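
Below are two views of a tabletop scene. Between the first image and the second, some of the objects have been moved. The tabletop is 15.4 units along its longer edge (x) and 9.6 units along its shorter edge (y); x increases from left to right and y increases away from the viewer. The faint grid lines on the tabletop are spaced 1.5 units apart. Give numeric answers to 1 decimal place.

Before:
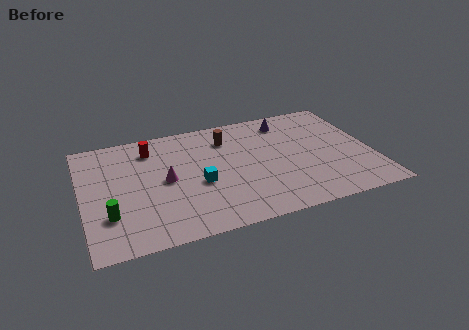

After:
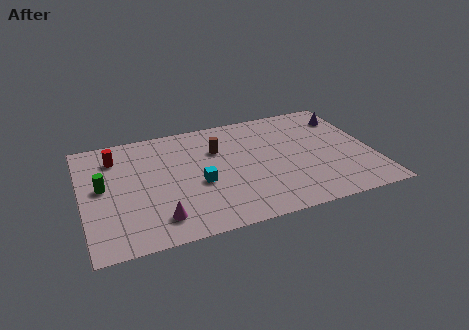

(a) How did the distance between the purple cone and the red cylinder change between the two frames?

+5.1

The distance was about 7.4 in the first image and 12.5 in the second, so they moved 5.1 units further apart.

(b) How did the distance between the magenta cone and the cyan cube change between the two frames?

+1.3

The distance was about 1.9 in the first image and 3.2 in the second, so they moved 1.3 units further apart.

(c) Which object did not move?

the cyan cube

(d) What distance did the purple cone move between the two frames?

3.2

From (11.2, 8.0) to (14.4, 7.5), the purple cone covered √(3.2² + 0.5²) ≈ 3.2 units.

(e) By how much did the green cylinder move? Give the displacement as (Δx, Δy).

(-0.2, 2.4)

The green cylinder started near (1.3, 2.8) and ended near (1.1, 5.2).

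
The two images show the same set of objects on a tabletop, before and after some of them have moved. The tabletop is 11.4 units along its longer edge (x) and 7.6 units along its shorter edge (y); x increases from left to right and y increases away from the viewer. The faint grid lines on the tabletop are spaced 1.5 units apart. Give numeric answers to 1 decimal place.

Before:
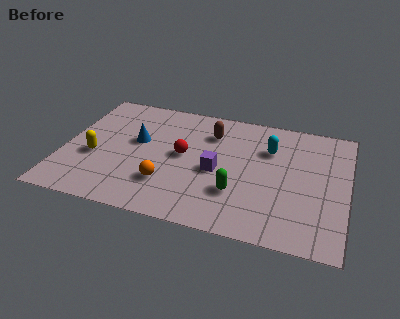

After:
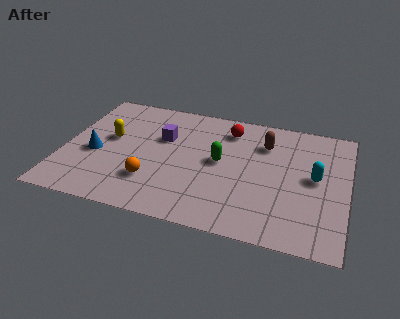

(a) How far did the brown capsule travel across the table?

2.2

From (5.8, 5.7) to (8.0, 5.6), the brown capsule covered √(2.2² + 0.1²) ≈ 2.2 units.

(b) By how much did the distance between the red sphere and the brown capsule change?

-0.4

Before: roughly 2.0 units apart; after: 1.6. That's 0.4 units closer together.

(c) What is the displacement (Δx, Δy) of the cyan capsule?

(1.9, -1.3)

The cyan capsule started near (8.2, 5.3) and ended near (10.1, 4.0).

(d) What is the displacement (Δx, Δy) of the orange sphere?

(-0.6, 0.0)

The orange sphere started near (4.3, 2.1) and ended near (3.7, 2.1).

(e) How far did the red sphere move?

2.7

From (4.8, 4.0) to (6.5, 6.1), the red sphere covered √(1.7² + 2.1²) ≈ 2.7 units.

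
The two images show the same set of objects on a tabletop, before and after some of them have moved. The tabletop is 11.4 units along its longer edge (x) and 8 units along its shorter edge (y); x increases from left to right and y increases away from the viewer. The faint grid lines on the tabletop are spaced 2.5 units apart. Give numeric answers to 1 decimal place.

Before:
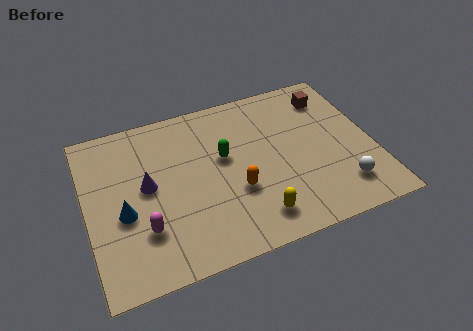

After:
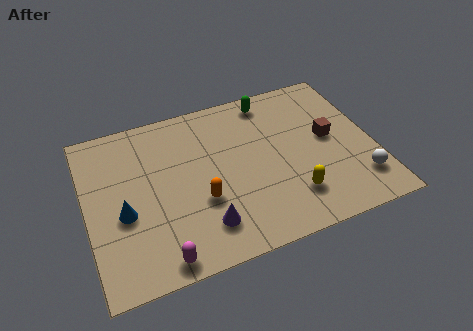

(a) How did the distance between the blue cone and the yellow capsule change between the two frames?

+1.3

The distance was about 5.3 in the first image and 6.6 in the second, so they moved 1.3 units further apart.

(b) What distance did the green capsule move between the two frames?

3.1

From (5.5, 4.7) to (7.6, 7.0), the green capsule covered √(2.1² + 2.3²) ≈ 3.1 units.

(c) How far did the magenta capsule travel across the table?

1.6

From (2.1, 2.3) to (2.6, 0.8), the magenta capsule covered √(0.5² + 1.5²) ≈ 1.6 units.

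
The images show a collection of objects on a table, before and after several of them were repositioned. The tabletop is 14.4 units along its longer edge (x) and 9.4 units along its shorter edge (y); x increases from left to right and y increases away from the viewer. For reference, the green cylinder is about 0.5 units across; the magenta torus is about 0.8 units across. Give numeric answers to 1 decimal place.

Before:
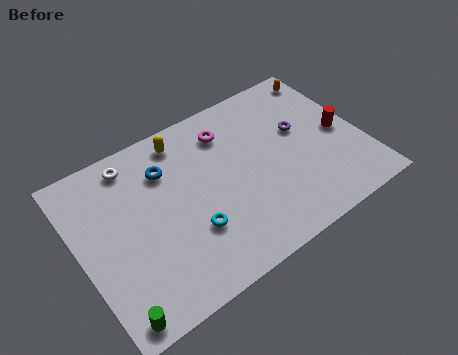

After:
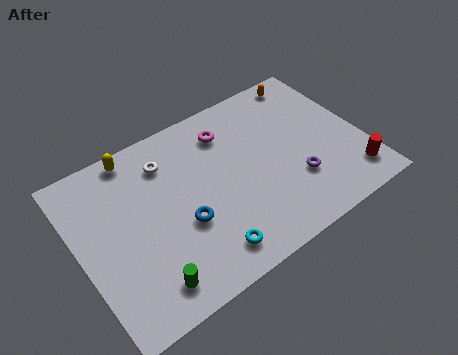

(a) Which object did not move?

the magenta torus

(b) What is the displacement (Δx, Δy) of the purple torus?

(-0.8, -2.7)

The purple torus started near (11.5, 5.6) and ended near (10.7, 2.9).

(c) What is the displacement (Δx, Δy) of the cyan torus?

(0.5, -1.5)

The cyan torus started near (5.3, 3.0) and ended near (5.8, 1.5).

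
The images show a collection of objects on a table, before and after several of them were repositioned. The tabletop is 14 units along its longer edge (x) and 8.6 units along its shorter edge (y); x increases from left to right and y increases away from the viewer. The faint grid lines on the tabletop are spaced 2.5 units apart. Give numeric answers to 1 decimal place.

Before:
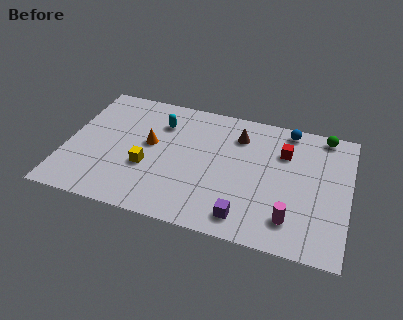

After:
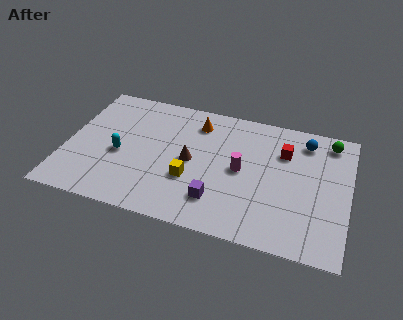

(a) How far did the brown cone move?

3.3

From (8.4, 6.6) to (6.2, 4.2), the brown cone covered √(2.2² + 2.4²) ≈ 3.3 units.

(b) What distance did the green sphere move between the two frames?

0.5

The green sphere moved from about (12.6, 7.8) to (12.9, 7.4), a distance of √(0.3² + 0.4²) ≈ 0.5.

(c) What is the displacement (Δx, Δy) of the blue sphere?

(0.9, -0.6)

From the two frames, the blue sphere sits at roughly (10.8, 7.7) before and (11.7, 7.1) after.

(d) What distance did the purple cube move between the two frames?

1.6

The purple cube was near (9.1, 1.3) before and (7.7, 2.0) after, so it travelled √(1.4² + 0.7²) ≈ 1.6 units.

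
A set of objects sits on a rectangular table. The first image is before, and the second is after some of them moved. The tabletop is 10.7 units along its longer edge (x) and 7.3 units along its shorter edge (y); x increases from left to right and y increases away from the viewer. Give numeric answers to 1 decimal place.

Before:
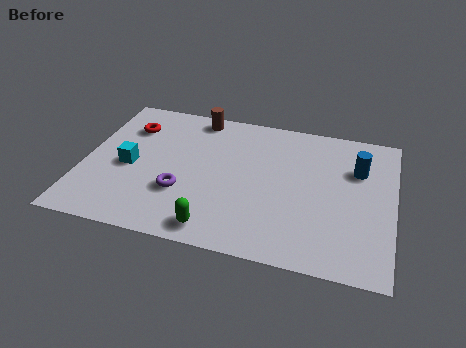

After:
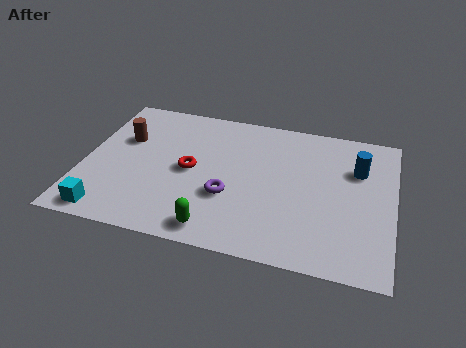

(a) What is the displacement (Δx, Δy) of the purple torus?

(1.6, 0.2)

The purple torus was at about (3.5, 2.4) and moved to about (5.1, 2.6).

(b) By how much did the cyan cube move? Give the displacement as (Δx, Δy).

(-0.5, -2.5)

The cyan cube started near (1.6, 3.3) and ended near (1.1, 0.8).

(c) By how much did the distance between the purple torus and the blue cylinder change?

-1.5

Before: roughly 6.4 units apart; after: 4.9. That's 1.5 units closer together.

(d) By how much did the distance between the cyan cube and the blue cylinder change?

+1.3

They were about 8.0 units apart before and 9.3 after — 1.3 units further apart.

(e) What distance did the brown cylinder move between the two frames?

3.0

The brown cylinder moved from about (3.7, 6.5) to (1.3, 4.7), a distance of √(2.4² + 1.8²) ≈ 3.0.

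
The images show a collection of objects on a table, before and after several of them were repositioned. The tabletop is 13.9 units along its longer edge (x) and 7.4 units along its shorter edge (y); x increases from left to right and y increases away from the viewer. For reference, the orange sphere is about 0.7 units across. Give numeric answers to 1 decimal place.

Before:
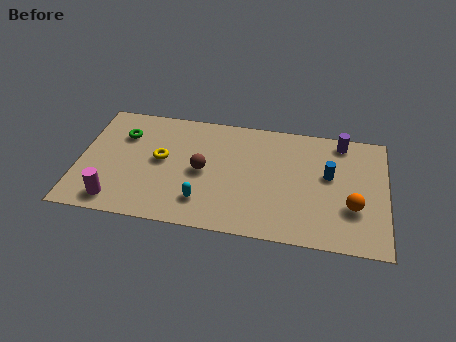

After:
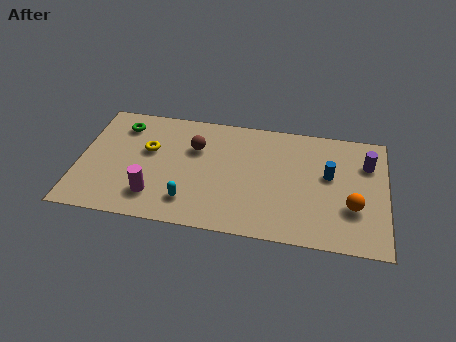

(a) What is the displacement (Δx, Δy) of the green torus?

(-0.1, 0.6)

The green torus started near (1.9, 5.3) and ended near (1.8, 5.9).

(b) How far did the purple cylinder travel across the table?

1.7

The purple cylinder moved from about (11.8, 6.5) to (13.0, 5.3), a distance of √(1.2² + 1.2²) ≈ 1.7.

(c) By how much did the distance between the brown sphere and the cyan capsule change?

+1.5

The distance was about 1.9 in the first image and 3.4 in the second, so they moved 1.5 units further apart.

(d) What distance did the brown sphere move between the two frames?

1.5

From (5.6, 3.6) to (5.2, 5.0), the brown sphere covered √(0.4² + 1.4²) ≈ 1.5 units.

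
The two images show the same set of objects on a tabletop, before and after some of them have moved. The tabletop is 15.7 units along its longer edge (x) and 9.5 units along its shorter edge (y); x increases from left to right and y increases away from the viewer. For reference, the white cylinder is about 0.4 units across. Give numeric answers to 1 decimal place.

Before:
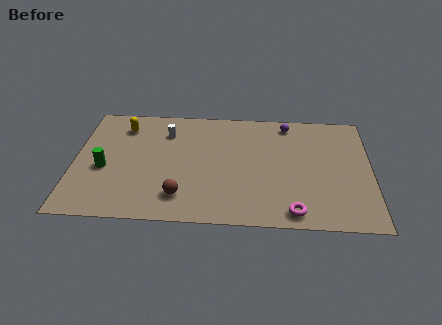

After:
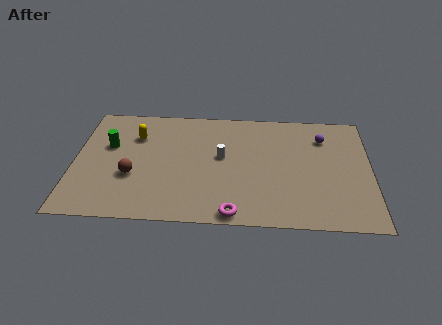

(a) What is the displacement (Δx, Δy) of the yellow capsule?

(0.7, -0.8)

The yellow capsule was at about (2.5, 7.6) and moved to about (3.2, 6.8).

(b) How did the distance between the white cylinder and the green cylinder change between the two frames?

+1.5

They were about 4.5 units apart before and 6.0 after — 1.5 units further apart.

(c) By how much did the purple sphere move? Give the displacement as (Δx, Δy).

(1.9, -1.1)

The purple sphere started near (11.3, 8.3) and ended near (13.2, 7.2).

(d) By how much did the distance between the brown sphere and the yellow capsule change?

-3.1

They were about 6.4 units apart before and 3.3 after — 3.1 units closer together.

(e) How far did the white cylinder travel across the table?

3.6

From (4.8, 7.2) to (7.8, 5.3), the white cylinder covered √(3.0² + 1.9²) ≈ 3.6 units.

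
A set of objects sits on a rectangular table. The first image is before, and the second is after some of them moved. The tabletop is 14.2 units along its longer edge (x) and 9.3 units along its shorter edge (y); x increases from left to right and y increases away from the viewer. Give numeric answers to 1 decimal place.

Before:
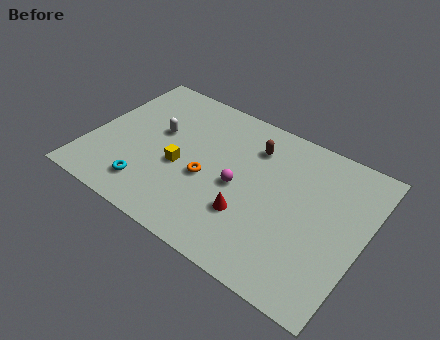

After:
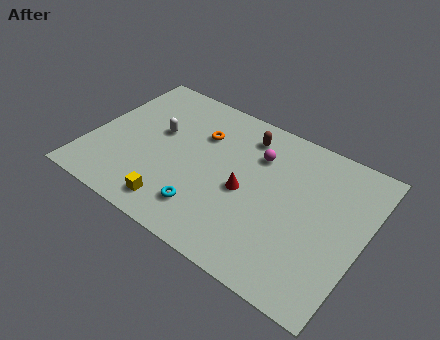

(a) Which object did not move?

the white capsule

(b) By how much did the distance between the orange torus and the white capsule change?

-1.0

They were about 3.3 units apart before and 2.3 after — 1.0 units closer together.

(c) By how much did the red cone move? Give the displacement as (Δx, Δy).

(-0.4, 1.3)

The red cone was at about (8.6, 2.9) and moved to about (8.2, 4.2).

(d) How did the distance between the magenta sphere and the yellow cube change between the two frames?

+3.3

Before: roughly 3.0 units apart; after: 6.3. That's 3.3 units further apart.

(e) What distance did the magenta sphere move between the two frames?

2.5

From (7.8, 4.3) to (8.4, 6.7), the magenta sphere covered √(0.6² + 2.4²) ≈ 2.5 units.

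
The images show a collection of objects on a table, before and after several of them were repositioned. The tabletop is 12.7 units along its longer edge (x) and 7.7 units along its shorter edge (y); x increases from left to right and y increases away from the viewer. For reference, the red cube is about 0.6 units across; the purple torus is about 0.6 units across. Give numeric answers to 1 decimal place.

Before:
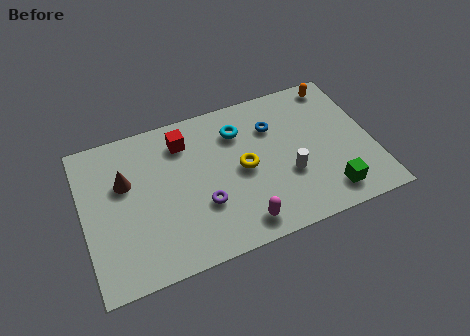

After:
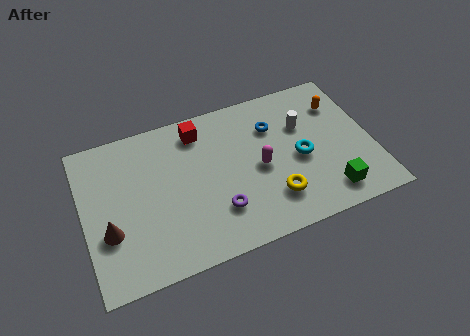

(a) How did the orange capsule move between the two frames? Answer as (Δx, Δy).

(0.0, -1.1)

From the two frames, the orange capsule sits at roughly (11.5, 6.8) before and (11.5, 5.7) after.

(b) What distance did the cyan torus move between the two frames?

3.4

The cyan torus moved from about (7.0, 5.8) to (9.5, 3.5), a distance of √(2.5² + 2.3²) ≈ 3.4.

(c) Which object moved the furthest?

the cyan torus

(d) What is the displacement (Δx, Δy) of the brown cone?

(-0.9, -2.2)

From the two frames, the brown cone sits at roughly (1.9, 4.9) before and (1.0, 2.7) after.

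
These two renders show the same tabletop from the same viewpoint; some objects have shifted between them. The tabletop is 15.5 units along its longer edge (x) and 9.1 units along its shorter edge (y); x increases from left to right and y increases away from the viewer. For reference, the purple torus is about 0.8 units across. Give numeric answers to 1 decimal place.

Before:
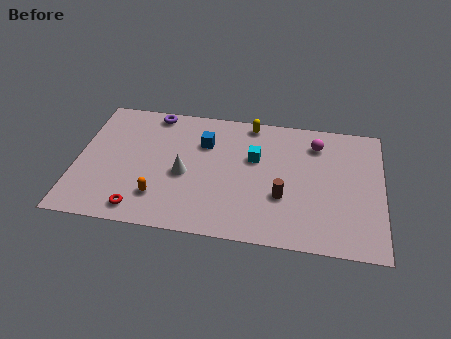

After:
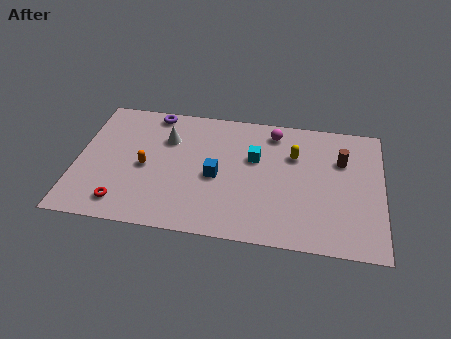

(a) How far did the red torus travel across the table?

0.9

The red torus was near (3.4, 1.2) before and (2.5, 1.5) after, so it travelled √(0.9² + 0.3²) ≈ 0.9 units.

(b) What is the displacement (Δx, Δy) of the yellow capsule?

(2.3, -2.0)

The yellow capsule was at about (8.7, 8.2) and moved to about (11.0, 6.2).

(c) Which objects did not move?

the purple torus and the cyan cube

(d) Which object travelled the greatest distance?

the brown cylinder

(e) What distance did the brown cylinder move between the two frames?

4.2

The brown cylinder moved from about (10.5, 3.2) to (13.4, 6.2), a distance of √(2.9² + 3.0²) ≈ 4.2.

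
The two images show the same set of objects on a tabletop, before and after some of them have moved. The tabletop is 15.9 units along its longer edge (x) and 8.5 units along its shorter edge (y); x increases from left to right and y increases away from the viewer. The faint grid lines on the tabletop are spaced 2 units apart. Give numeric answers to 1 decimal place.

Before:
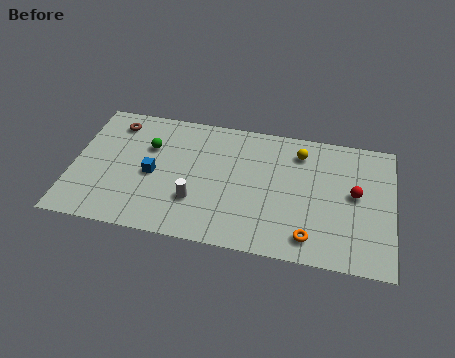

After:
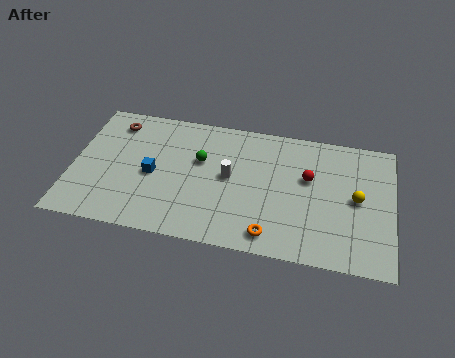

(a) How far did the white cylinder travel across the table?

2.5

From (6.2, 2.6) to (7.8, 4.5), the white cylinder covered √(1.6² + 1.9²) ≈ 2.5 units.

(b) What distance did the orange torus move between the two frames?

1.9

The orange torus was near (11.9, 1.4) before and (10.0, 1.2) after, so it travelled √(1.9² + 0.2²) ≈ 1.9 units.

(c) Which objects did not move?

the brown torus and the blue cube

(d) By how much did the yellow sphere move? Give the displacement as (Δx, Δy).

(2.9, -2.5)

The yellow sphere was at about (11.2, 6.8) and moved to about (14.1, 4.3).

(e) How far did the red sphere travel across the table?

2.4

The red sphere was near (14.0, 4.6) before and (11.7, 5.2) after, so it travelled √(2.3² + 0.6²) ≈ 2.4 units.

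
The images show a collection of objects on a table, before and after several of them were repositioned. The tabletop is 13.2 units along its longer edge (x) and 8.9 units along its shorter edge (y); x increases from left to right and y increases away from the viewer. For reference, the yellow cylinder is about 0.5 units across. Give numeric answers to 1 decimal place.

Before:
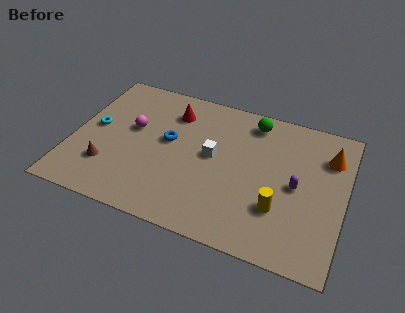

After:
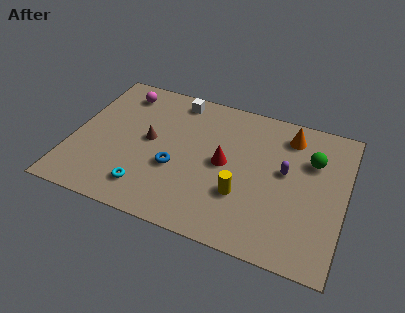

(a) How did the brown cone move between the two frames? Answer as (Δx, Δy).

(1.8, 2.3)

The brown cone started near (1.9, 2.4) and ended near (3.7, 4.7).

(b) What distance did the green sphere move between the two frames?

3.4

The green sphere moved from about (8.5, 7.6) to (11.5, 6.1), a distance of √(3.0² + 1.5²) ≈ 3.4.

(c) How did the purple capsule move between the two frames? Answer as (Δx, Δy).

(-0.6, 0.7)

The purple capsule started near (10.9, 4.3) and ended near (10.3, 5.0).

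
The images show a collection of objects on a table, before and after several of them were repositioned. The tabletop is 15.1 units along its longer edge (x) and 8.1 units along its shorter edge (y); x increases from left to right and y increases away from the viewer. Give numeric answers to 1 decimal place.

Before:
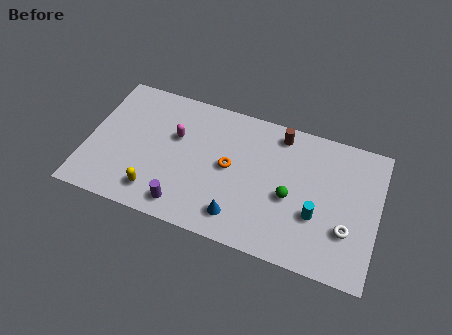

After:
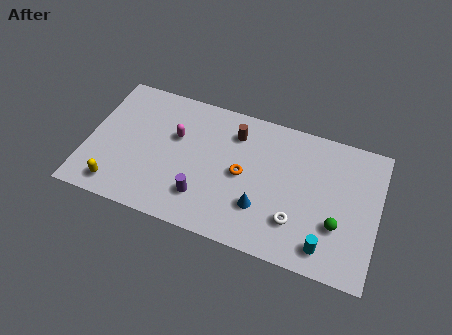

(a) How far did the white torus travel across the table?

2.6

The white torus moved from about (13.6, 2.6) to (11.0, 2.2), a distance of √(2.6² + 0.4²) ≈ 2.6.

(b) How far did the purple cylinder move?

1.2

From (5.3, 1.2) to (6.2, 2.0), the purple cylinder covered √(0.9² + 0.8²) ≈ 1.2 units.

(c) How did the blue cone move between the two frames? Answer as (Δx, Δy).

(1.1, 0.9)

From the two frames, the blue cone sits at roughly (8.1, 1.5) before and (9.2, 2.4) after.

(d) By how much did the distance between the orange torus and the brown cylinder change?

-1.3

The distance was about 3.7 in the first image and 2.4 in the second, so they moved 1.3 units closer together.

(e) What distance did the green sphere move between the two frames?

2.6

The green sphere moved from about (10.6, 3.5) to (13.1, 2.7), a distance of √(2.5² + 0.8²) ≈ 2.6.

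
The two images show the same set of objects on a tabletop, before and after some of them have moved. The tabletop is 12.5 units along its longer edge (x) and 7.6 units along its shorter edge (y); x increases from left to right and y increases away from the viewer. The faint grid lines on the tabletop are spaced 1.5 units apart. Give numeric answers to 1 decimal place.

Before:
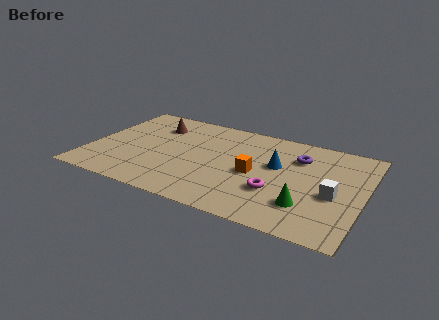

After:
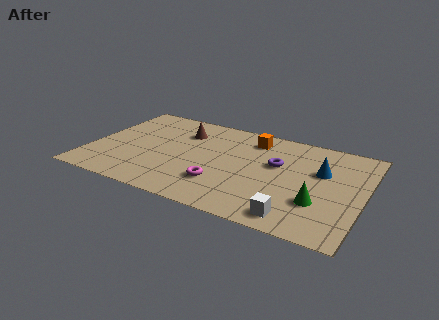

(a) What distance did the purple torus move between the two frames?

1.3

The purple torus moved from about (9.4, 5.5) to (8.5, 4.6), a distance of √(0.9² + 0.9²) ≈ 1.3.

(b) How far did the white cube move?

2.7

From (11.2, 3.2) to (9.7, 1.0), the white cube covered √(1.5² + 2.2²) ≈ 2.7 units.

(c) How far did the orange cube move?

2.7

From (7.6, 3.5) to (7.2, 6.2), the orange cube covered √(0.4² + 2.7²) ≈ 2.7 units.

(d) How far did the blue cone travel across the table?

2.0

The blue cone moved from about (8.5, 4.5) to (10.5, 4.8), a distance of √(2.0² + 0.3²) ≈ 2.0.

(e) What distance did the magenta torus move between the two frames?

2.5

The magenta torus moved from about (8.7, 2.5) to (6.2, 2.1), a distance of √(2.5² + 0.4²) ≈ 2.5.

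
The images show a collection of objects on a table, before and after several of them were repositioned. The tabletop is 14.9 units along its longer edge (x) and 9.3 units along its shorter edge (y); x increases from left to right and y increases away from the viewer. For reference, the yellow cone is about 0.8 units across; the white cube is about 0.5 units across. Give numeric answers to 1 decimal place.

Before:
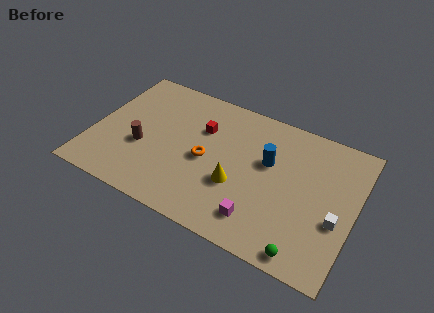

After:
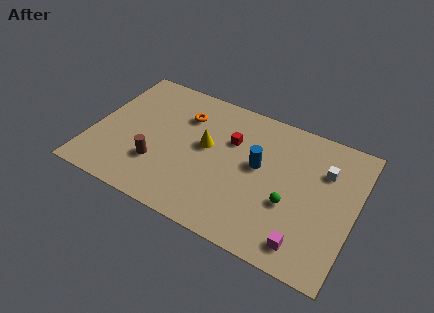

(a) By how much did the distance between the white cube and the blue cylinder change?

-0.8

The distance was about 4.6 in the first image and 3.8 in the second, so they moved 0.8 units closer together.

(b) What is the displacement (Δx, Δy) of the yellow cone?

(-2.0, 1.8)

The yellow cone was at about (8.4, 3.4) and moved to about (6.4, 5.2).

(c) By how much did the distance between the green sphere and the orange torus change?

+0.3

Before: roughly 7.0 units apart; after: 7.3. That's 0.3 units further apart.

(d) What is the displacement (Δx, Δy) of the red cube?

(1.7, -0.1)

The red cube was at about (6.0, 6.3) and moved to about (7.7, 6.2).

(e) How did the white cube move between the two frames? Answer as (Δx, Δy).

(-1.0, 2.9)

The white cube was at about (14.0, 3.6) and moved to about (13.0, 6.5).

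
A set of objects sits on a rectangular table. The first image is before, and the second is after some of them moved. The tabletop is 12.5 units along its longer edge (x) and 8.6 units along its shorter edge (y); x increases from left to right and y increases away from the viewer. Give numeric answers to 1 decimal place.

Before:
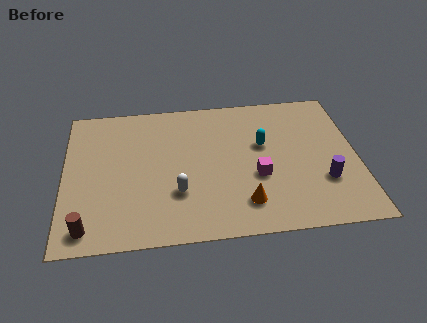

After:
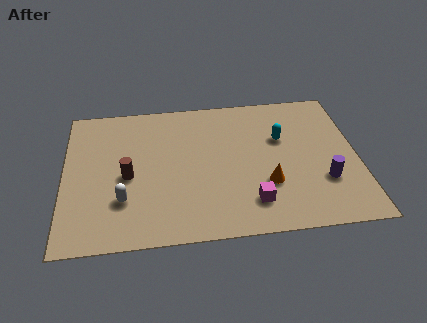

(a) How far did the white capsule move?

2.3

The white capsule was near (4.8, 2.7) before and (2.5, 2.5) after, so it travelled √(2.3² + 0.2²) ≈ 2.3 units.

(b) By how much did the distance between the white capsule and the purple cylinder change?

+2.3

The distance was about 6.2 in the first image and 8.5 in the second, so they moved 2.3 units further apart.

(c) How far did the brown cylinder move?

3.3

The brown cylinder moved from about (1.0, 1.1) to (2.7, 3.9), a distance of √(1.7² + 2.8²) ≈ 3.3.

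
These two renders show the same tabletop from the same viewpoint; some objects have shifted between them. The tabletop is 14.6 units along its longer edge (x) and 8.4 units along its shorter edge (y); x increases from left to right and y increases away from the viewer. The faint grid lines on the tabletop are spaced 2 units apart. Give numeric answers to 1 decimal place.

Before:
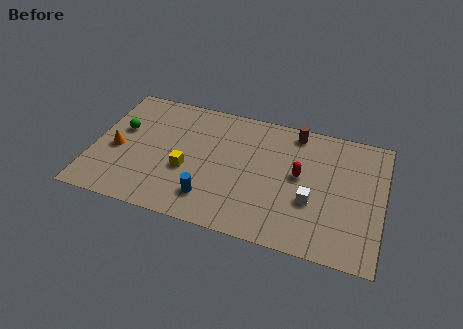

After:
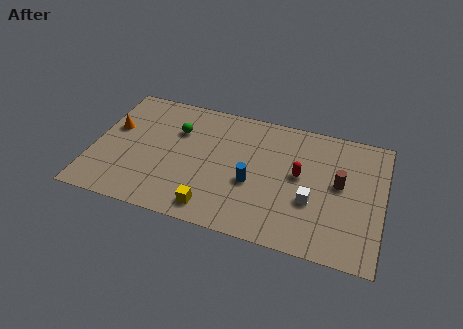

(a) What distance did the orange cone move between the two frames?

1.4

The orange cone moved from about (1.2, 3.7) to (0.9, 5.1), a distance of √(0.3² + 1.4²) ≈ 1.4.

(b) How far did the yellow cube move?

2.6

The yellow cube moved from about (4.8, 3.3) to (6.3, 1.2), a distance of √(1.5² + 2.1²) ≈ 2.6.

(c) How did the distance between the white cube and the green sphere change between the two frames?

-2.5

They were about 10.0 units apart before and 7.5 after — 2.5 units closer together.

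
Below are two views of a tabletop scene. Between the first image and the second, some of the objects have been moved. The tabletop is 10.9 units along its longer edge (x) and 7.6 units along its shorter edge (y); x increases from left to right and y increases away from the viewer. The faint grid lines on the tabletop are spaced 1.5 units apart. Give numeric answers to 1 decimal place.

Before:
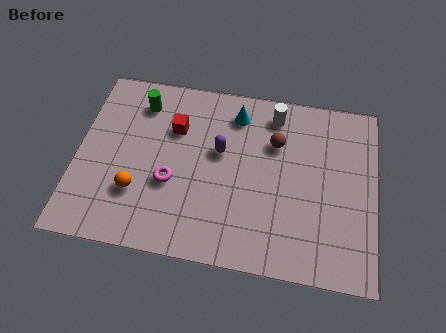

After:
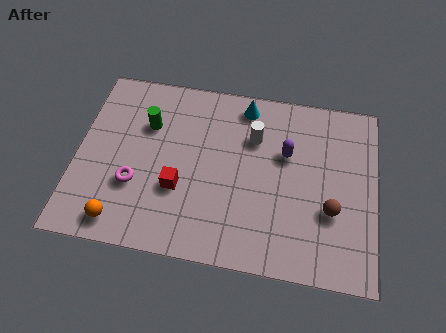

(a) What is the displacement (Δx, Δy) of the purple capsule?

(2.4, 0.3)

From the two frames, the purple capsule sits at roughly (5.2, 4.5) before and (7.6, 4.8) after.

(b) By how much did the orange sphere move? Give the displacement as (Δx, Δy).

(-0.5, -1.3)

From the two frames, the orange sphere sits at roughly (2.3, 2.3) before and (1.8, 1.0) after.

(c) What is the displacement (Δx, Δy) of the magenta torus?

(-1.3, -0.3)

The magenta torus started near (3.5, 2.9) and ended near (2.2, 2.6).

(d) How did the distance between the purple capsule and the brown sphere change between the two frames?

+0.6

They were about 2.1 units apart before and 2.7 after — 0.6 units further apart.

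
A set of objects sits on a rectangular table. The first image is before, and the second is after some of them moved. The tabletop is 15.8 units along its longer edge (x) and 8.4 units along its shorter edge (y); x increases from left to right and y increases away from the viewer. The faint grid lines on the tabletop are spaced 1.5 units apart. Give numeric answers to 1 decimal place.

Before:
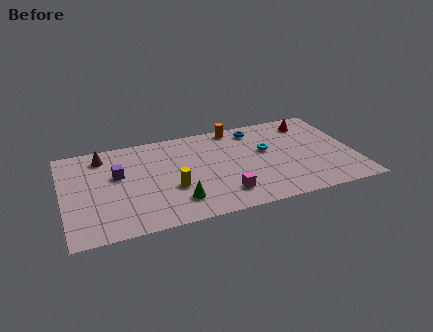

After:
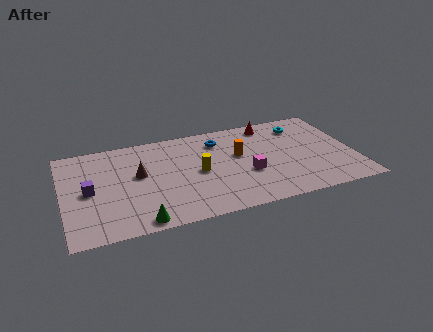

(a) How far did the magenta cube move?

2.0

The magenta cube moved from about (8.5, 1.8) to (9.9, 3.2), a distance of √(1.4² + 1.4²) ≈ 2.0.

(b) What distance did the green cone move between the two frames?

2.4

The green cone moved from about (6.0, 1.9) to (3.9, 0.8), a distance of √(2.1² + 1.1²) ≈ 2.4.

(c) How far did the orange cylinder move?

2.6

From (9.6, 7.6) to (9.6, 5.0), the orange cylinder covered √(0.0² + 2.6²) ≈ 2.6 units.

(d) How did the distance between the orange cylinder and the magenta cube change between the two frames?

-4.1

The distance was about 5.9 in the first image and 1.8 in the second, so they moved 4.1 units closer together.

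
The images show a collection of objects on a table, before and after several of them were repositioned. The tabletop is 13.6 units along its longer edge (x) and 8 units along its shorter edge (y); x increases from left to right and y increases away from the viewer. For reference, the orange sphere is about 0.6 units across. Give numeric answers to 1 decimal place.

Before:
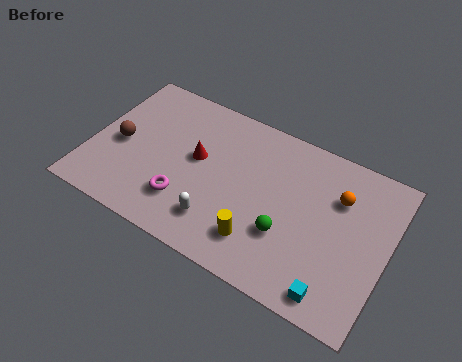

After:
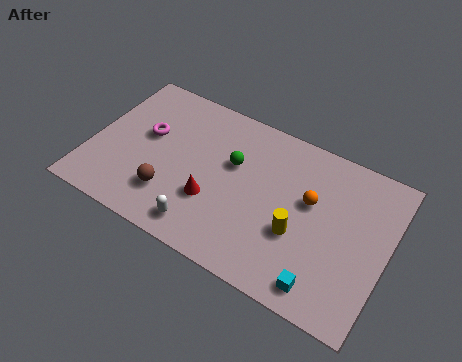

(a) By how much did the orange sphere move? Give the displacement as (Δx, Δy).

(-1.2, -0.8)

From the two frames, the orange sphere sits at roughly (11.2, 5.6) before and (10.0, 4.8) after.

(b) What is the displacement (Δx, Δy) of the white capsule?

(-0.6, -0.6)

The white capsule was at about (6.2, 1.8) and moved to about (5.6, 1.2).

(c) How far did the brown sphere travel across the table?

3.1

The brown sphere was near (1.3, 3.7) before and (3.9, 2.1) after, so it travelled √(2.6² + 1.6²) ≈ 3.1 units.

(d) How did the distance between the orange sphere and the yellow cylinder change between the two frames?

-3.1

Before: roughly 4.9 units apart; after: 1.8. That's 3.1 units closer together.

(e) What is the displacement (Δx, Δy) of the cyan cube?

(-0.5, 0.1)

The cyan cube started near (11.6, 1.0) and ended near (11.1, 1.1).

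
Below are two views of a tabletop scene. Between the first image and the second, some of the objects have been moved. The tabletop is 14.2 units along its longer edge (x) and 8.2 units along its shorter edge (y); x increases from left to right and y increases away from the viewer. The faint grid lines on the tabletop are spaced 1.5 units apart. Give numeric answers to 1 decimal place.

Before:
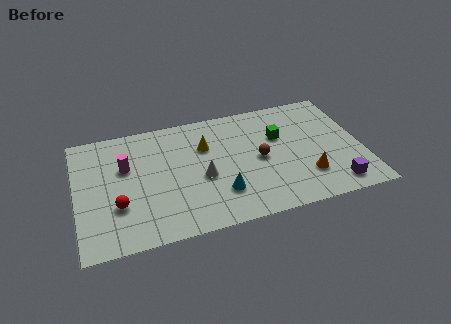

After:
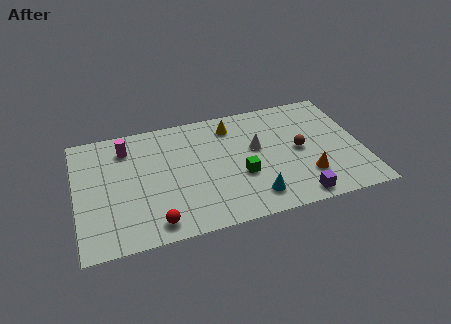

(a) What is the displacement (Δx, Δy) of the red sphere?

(1.7, -1.6)

From the two frames, the red sphere sits at roughly (2.0, 2.7) before and (3.7, 1.1) after.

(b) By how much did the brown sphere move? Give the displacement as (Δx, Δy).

(2.0, 0.1)

From the two frames, the brown sphere sits at roughly (9.1, 4.0) before and (11.1, 4.1) after.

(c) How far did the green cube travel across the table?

3.0

The green cube moved from about (10.2, 5.3) to (8.1, 3.1), a distance of √(2.1² + 2.2²) ≈ 3.0.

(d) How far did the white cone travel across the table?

3.1

From (6.2, 3.5) to (9.0, 4.8), the white cone covered √(2.8² + 1.3²) ≈ 3.1 units.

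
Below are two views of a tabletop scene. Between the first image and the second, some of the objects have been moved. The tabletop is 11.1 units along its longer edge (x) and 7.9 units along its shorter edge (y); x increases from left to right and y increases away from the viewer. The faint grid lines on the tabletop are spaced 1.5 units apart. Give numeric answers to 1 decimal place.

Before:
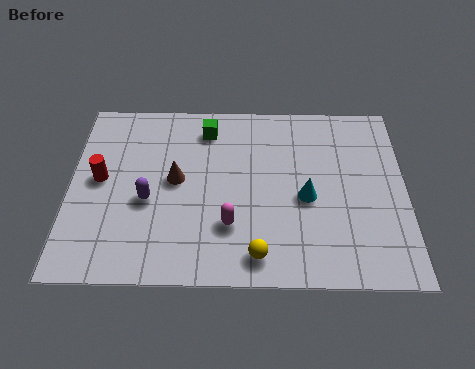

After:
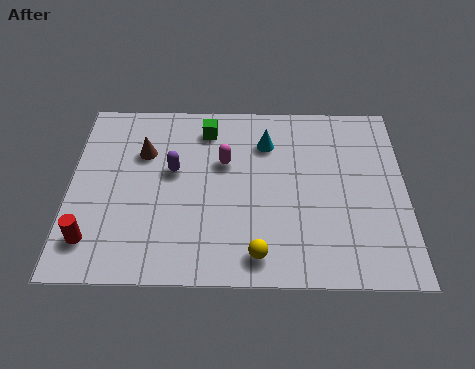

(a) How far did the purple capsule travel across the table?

1.5

The purple capsule moved from about (2.6, 3.3) to (3.4, 4.6), a distance of √(0.8² + 1.3²) ≈ 1.5.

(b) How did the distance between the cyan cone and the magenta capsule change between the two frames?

-1.1

They were about 2.8 units apart before and 1.7 after — 1.1 units closer together.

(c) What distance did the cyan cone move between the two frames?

2.7

From (7.8, 3.5) to (6.5, 5.9), the cyan cone covered √(1.3² + 2.4²) ≈ 2.7 units.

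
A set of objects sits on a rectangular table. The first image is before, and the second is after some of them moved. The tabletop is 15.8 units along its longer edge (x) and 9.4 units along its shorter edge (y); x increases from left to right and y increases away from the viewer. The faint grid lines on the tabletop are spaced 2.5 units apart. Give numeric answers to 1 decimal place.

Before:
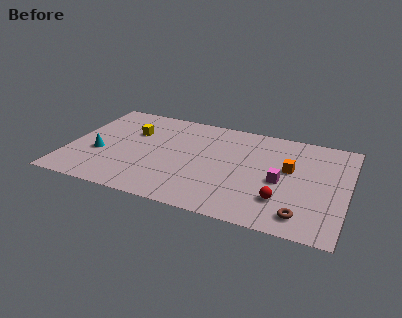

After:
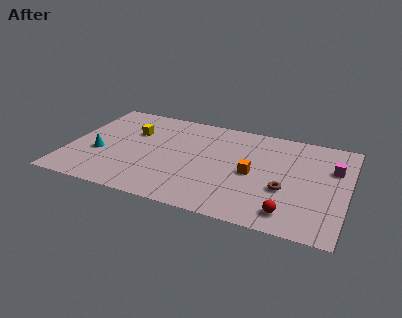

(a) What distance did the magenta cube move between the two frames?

3.5

The magenta cube moved from about (12.1, 4.2) to (14.9, 6.3), a distance of √(2.8² + 2.1²) ≈ 3.5.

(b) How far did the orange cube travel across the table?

2.3

The orange cube moved from about (12.5, 5.5) to (10.5, 4.4), a distance of √(2.0² + 1.1²) ≈ 2.3.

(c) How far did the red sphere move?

1.1

The red sphere was near (12.3, 2.5) before and (12.8, 1.5) after, so it travelled √(0.5² + 1.0²) ≈ 1.1 units.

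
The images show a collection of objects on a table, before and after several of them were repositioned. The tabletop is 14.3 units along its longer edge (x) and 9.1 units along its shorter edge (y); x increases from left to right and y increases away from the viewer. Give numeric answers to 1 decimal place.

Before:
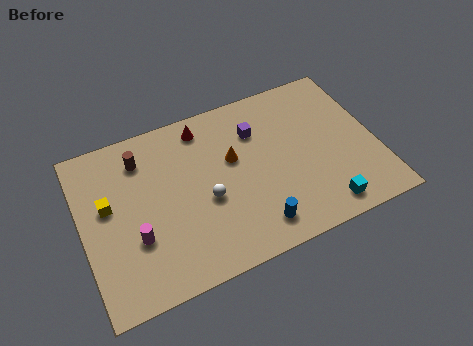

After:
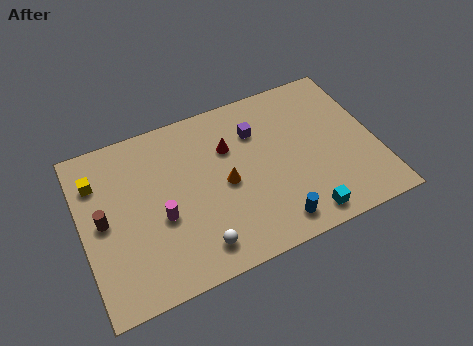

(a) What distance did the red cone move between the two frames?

1.9

The red cone was near (6.2, 7.8) before and (7.3, 6.2) after, so it travelled √(1.1² + 1.6²) ≈ 1.9 units.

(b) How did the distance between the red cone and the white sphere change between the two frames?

+1.1

Before: roughly 4.0 units apart; after: 5.1. That's 1.1 units further apart.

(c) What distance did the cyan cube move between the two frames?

1.0

From (11.3, 1.2) to (10.3, 1.1), the cyan cube covered √(1.0² + 0.1²) ≈ 1.0 units.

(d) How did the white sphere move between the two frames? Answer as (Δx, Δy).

(-0.7, -2.3)

The white sphere started near (5.9, 3.8) and ended near (5.2, 1.5).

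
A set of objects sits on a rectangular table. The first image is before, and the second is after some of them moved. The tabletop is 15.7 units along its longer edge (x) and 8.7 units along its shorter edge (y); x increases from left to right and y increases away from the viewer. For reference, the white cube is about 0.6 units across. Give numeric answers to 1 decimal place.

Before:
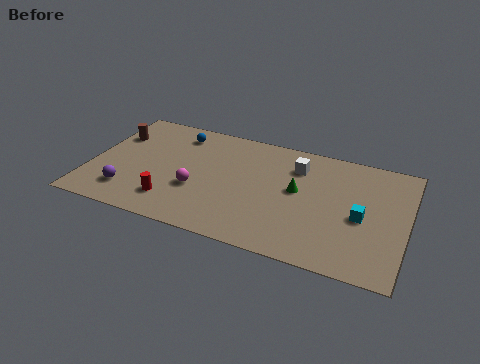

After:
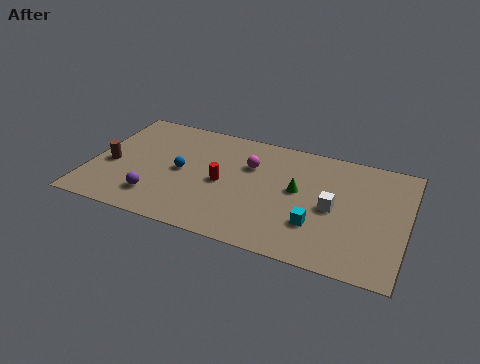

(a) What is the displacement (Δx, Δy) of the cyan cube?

(-2.1, -1.3)

From the two frames, the cyan cube sits at roughly (13.5, 3.9) before and (11.4, 2.6) after.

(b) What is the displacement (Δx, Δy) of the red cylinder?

(2.3, 2.2)

The red cylinder started near (4.3, 1.9) and ended near (6.6, 4.1).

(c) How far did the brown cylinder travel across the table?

2.4

The brown cylinder was near (0.9, 6.1) before and (1.0, 3.7) after, so it travelled √(0.1² + 2.4²) ≈ 2.4 units.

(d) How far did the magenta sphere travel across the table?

3.6

The magenta sphere moved from about (5.4, 3.2) to (7.8, 5.9), a distance of √(2.4² + 2.7²) ≈ 3.6.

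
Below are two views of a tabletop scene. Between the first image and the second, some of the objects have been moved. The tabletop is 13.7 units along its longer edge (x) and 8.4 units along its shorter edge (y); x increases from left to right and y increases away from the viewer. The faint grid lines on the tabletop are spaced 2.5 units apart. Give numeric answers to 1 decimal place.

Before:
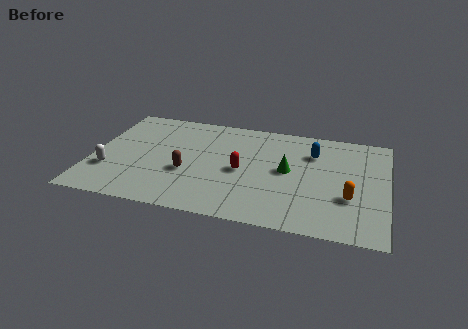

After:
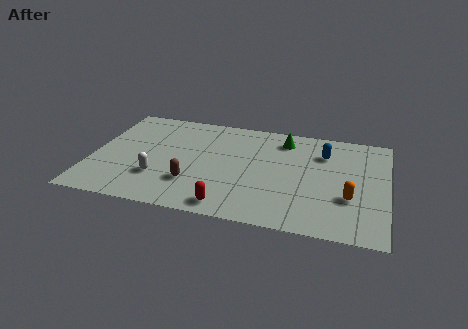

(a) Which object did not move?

the orange capsule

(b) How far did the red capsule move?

2.9

From (7.0, 3.9) to (6.6, 1.0), the red capsule covered √(0.4² + 2.9²) ≈ 2.9 units.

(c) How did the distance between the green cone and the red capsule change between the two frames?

+4.1

They were about 2.2 units apart before and 6.3 after — 4.1 units further apart.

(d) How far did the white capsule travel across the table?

2.3

The white capsule was near (0.9, 2.6) before and (3.2, 2.5) after, so it travelled √(2.3² + 0.1²) ≈ 2.3 units.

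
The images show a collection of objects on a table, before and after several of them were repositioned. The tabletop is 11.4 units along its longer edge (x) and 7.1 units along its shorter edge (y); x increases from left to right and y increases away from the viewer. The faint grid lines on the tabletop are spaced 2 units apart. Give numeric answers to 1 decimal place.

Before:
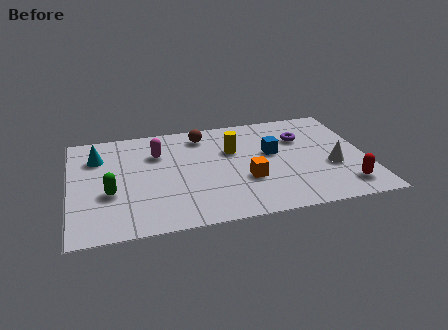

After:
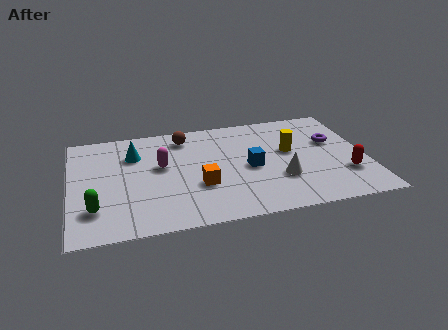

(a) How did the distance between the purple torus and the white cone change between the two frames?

+0.6

The distance was about 2.4 in the first image and 3.0 in the second, so they moved 0.6 units further apart.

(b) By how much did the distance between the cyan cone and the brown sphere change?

-2.0

Before: roughly 4.2 units apart; after: 2.2. That's 2.0 units closer together.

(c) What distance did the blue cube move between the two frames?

1.2

The blue cube moved from about (7.8, 4.1) to (6.9, 3.3), a distance of √(0.9² + 0.8²) ≈ 1.2.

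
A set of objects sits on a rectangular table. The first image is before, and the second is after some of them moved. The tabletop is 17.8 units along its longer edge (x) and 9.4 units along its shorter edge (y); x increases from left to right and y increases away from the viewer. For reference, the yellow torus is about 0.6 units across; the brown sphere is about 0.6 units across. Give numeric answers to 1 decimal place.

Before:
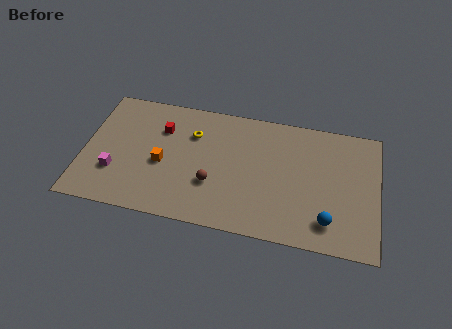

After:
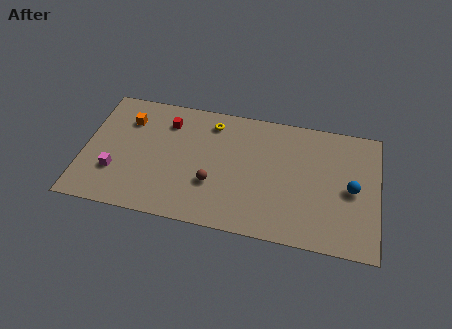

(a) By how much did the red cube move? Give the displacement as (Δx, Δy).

(0.3, 0.6)

The red cube was at about (4.6, 6.7) and moved to about (4.9, 7.3).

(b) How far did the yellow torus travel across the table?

1.6

The yellow torus was near (6.5, 6.7) before and (7.6, 7.8) after, so it travelled √(1.1² + 1.1²) ≈ 1.6 units.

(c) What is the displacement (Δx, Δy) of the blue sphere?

(1.3, 2.6)

From the two frames, the blue sphere sits at roughly (14.9, 1.9) before and (16.2, 4.5) after.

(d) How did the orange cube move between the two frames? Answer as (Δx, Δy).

(-2.3, 2.9)

From the two frames, the orange cube sits at roughly (4.8, 4.1) before and (2.5, 7.0) after.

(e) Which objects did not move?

the magenta cube and the brown sphere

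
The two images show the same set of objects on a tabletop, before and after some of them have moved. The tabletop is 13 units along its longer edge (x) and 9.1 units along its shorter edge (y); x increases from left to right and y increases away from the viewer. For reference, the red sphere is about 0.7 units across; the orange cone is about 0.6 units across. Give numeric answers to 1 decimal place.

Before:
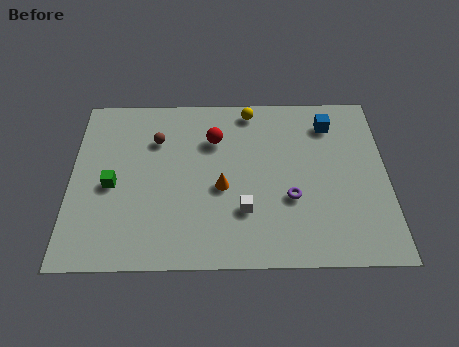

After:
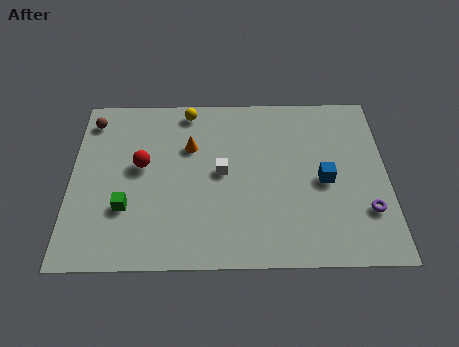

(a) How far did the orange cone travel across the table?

2.6

From (6.2, 3.9) to (4.9, 6.1), the orange cone covered √(1.3² + 2.2²) ≈ 2.6 units.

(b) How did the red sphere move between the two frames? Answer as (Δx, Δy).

(-3.0, -1.4)

From the two frames, the red sphere sits at roughly (5.9, 6.5) before and (2.9, 5.1) after.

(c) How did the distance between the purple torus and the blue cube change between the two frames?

-2.0

Before: roughly 4.3 units apart; after: 2.3. That's 2.0 units closer together.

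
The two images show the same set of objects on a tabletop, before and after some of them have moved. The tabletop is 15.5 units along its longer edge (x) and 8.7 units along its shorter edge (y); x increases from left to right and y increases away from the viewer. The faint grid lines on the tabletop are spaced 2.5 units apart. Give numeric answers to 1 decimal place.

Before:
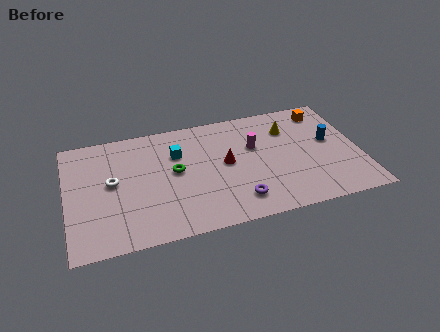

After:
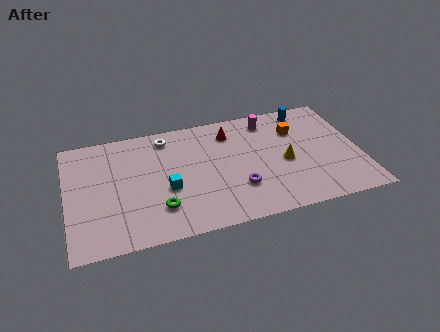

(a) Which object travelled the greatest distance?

the white torus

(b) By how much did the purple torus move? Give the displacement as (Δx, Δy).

(0.1, 0.9)

From the two frames, the purple torus sits at roughly (8.8, 1.7) before and (8.9, 2.6) after.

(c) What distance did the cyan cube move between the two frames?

2.6

The cyan cube was near (5.9, 6.0) before and (5.2, 3.5) after, so it travelled √(0.7² + 2.5²) ≈ 2.6 units.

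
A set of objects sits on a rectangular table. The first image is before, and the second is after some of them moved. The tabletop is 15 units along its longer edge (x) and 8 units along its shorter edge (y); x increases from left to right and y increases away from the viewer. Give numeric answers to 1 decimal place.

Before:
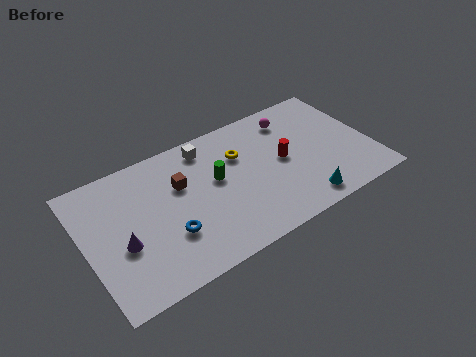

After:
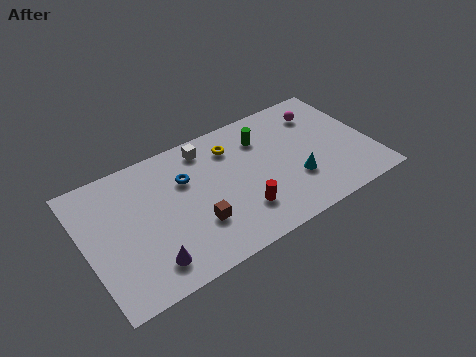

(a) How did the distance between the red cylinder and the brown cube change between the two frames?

-3.1

Before: roughly 5.4 units apart; after: 2.3. That's 3.1 units closer together.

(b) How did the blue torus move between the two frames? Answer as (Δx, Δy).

(1.3, 2.8)

From the two frames, the blue torus sits at roughly (4.1, 2.6) before and (5.4, 5.4) after.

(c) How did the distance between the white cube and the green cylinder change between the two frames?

+0.8

The distance was about 2.2 in the first image and 3.0 in the second, so they moved 0.8 units further apart.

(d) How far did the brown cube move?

2.7

The brown cube was near (5.1, 5.2) before and (5.5, 2.5) after, so it travelled √(0.4² + 2.7²) ≈ 2.7 units.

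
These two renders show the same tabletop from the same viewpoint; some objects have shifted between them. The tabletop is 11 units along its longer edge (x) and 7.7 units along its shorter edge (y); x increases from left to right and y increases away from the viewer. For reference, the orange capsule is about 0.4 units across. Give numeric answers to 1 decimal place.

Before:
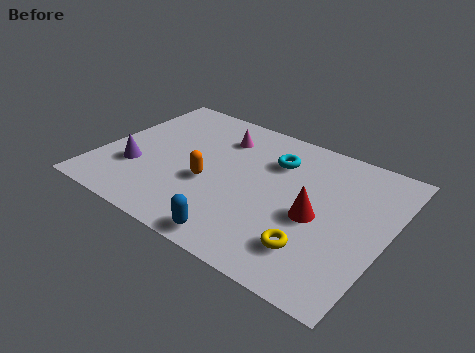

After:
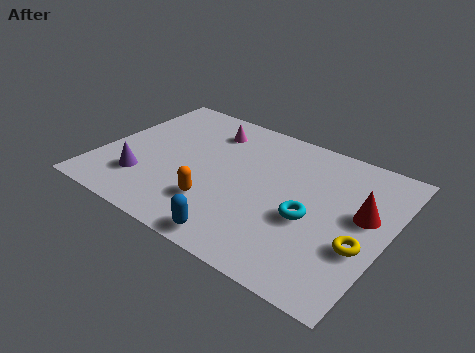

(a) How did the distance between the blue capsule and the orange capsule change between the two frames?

-1.1

Before: roughly 2.9 units apart; after: 1.8. That's 1.1 units closer together.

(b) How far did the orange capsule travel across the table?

1.1

The orange capsule was near (4.3, 3.1) before and (4.8, 2.1) after, so it travelled √(0.5² + 1.0²) ≈ 1.1 units.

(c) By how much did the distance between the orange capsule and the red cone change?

+1.6

The distance was about 4.1 in the first image and 5.7 in the second, so they moved 1.6 units further apart.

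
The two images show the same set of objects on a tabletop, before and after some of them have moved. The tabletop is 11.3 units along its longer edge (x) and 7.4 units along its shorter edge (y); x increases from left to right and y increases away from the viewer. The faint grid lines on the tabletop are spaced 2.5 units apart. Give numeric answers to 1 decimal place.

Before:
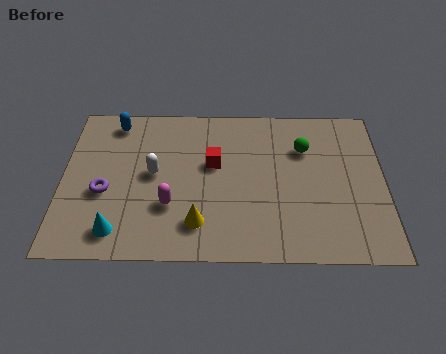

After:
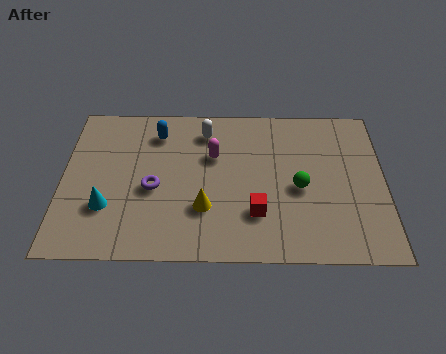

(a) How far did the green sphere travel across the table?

1.9

From (8.5, 5.2) to (8.3, 3.3), the green sphere covered √(0.2² + 1.9²) ≈ 1.9 units.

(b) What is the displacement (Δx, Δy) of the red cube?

(1.5, -2.3)

From the two frames, the red cube sits at roughly (5.3, 4.4) before and (6.8, 2.1) after.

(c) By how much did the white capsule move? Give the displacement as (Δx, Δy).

(1.8, 2.1)

The white capsule started near (3.2, 3.9) and ended near (5.0, 6.0).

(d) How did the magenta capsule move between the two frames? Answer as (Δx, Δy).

(1.5, 2.4)

From the two frames, the magenta capsule sits at roughly (3.8, 2.4) before and (5.3, 4.8) after.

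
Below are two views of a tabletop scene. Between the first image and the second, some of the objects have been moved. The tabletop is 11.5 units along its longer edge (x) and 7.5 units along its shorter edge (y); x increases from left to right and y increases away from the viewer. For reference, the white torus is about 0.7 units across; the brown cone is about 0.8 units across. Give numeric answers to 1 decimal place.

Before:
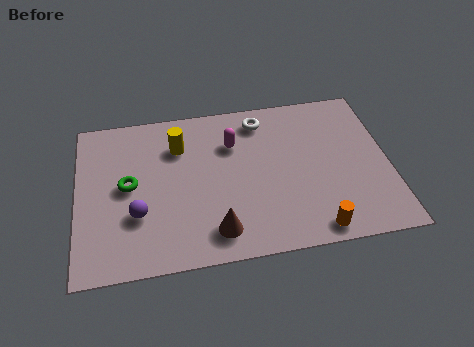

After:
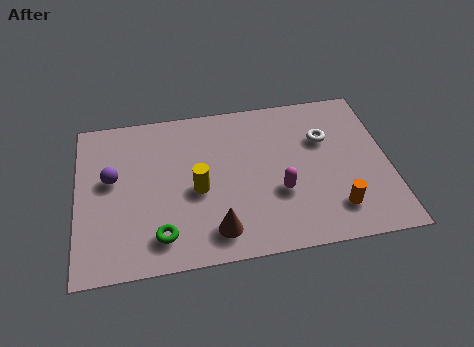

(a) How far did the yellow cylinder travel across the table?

2.3

The yellow cylinder moved from about (3.8, 5.5) to (4.4, 3.3), a distance of √(0.6² + 2.2²) ≈ 2.3.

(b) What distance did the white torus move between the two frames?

2.6

From (6.9, 6.3) to (9.2, 5.0), the white torus covered √(2.3² + 1.3²) ≈ 2.6 units.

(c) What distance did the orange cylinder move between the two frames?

1.1

From (8.6, 0.8) to (9.4, 1.6), the orange cylinder covered √(0.8² + 0.8²) ≈ 1.1 units.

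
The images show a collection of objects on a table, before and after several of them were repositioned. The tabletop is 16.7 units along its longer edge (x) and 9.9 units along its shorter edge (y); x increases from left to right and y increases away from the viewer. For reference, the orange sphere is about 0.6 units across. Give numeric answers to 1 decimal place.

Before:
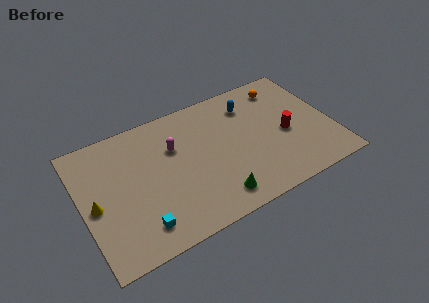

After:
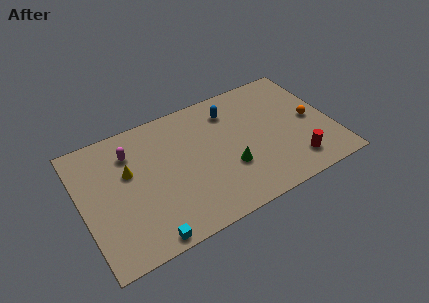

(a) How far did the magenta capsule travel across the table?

2.9

From (6.3, 6.6) to (3.5, 7.5), the magenta capsule covered √(2.8² + 0.9²) ≈ 2.9 units.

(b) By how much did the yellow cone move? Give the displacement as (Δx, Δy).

(2.4, 1.5)

The yellow cone was at about (0.8, 4.6) and moved to about (3.2, 6.1).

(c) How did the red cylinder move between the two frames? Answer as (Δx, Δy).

(0.2, -2.5)

The red cylinder was at about (13.6, 4.4) and moved to about (13.8, 1.9).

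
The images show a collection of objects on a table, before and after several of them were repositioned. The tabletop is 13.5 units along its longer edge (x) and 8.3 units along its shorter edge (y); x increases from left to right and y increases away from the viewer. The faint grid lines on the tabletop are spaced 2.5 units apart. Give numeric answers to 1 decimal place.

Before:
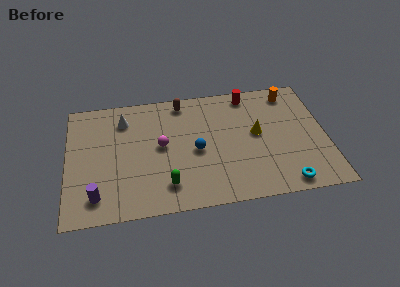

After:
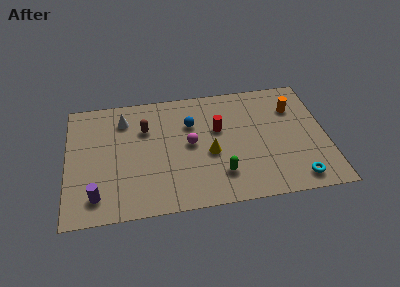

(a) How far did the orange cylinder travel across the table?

1.1

The orange cylinder moved from about (11.8, 7.1) to (11.9, 6.0), a distance of √(0.1² + 1.1²) ≈ 1.1.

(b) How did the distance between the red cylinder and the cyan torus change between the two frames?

-1.0

Before: roughly 6.6 units apart; after: 5.6. That's 1.0 units closer together.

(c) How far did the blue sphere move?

1.9

From (6.7, 3.8) to (6.5, 5.7), the blue sphere covered √(0.2² + 1.9²) ≈ 1.9 units.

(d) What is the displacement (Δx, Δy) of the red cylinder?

(-1.7, -2.2)

The red cylinder was at about (9.6, 7.3) and moved to about (7.9, 5.1).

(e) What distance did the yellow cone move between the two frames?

2.7

From (9.9, 4.5) to (7.4, 3.5), the yellow cone covered √(2.5² + 1.0²) ≈ 2.7 units.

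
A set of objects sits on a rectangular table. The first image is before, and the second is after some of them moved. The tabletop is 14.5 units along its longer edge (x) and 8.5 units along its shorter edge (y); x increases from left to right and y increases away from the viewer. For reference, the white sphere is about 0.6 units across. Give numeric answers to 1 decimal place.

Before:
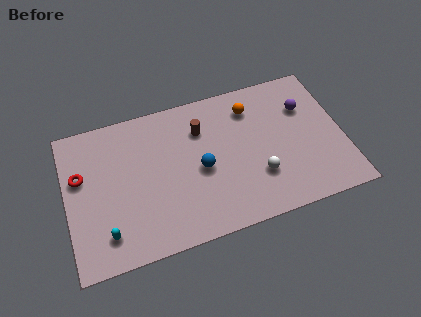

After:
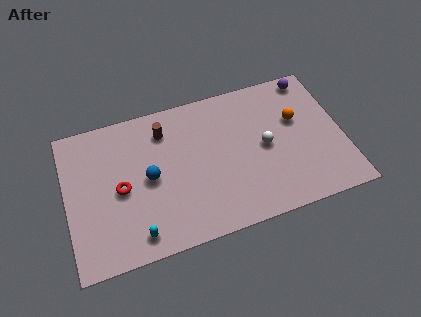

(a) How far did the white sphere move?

1.7

The white sphere was near (9.9, 2.6) before and (10.4, 4.2) after, so it travelled √(0.5² + 1.6²) ≈ 1.7 units.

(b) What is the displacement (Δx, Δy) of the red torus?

(2.0, -1.3)

The red torus started near (0.8, 5.3) and ended near (2.8, 4.0).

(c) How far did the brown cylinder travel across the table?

2.0

The brown cylinder moved from about (7.2, 6.2) to (5.3, 6.7), a distance of √(1.9² + 0.5²) ≈ 2.0.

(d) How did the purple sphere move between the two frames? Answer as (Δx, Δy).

(0.5, 1.7)

The purple sphere was at about (12.7, 5.9) and moved to about (13.2, 7.6).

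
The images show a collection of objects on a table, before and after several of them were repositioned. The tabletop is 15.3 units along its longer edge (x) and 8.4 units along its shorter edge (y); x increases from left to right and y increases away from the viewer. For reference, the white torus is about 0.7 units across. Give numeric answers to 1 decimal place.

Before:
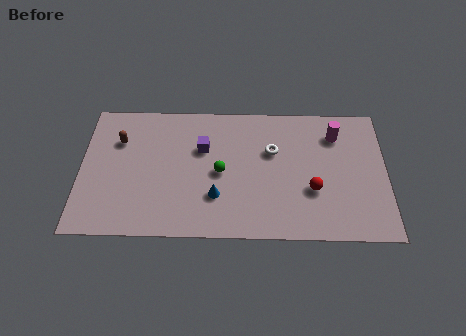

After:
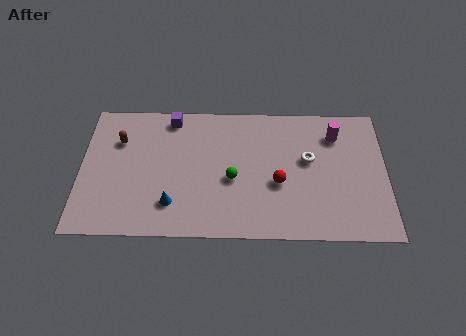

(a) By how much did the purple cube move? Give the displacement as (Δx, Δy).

(-1.6, 1.9)

The purple cube was at about (6.1, 5.5) and moved to about (4.5, 7.4).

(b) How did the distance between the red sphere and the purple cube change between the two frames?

+0.7

The distance was about 6.0 in the first image and 6.7 in the second, so they moved 0.7 units further apart.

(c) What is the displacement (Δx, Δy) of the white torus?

(1.8, -0.5)

The white torus was at about (9.6, 5.4) and moved to about (11.4, 4.9).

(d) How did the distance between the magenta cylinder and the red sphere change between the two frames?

+0.5

Before: roughly 3.7 units apart; after: 4.2. That's 0.5 units further apart.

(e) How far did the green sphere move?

0.7

The green sphere moved from about (7.0, 4.0) to (7.6, 3.6), a distance of √(0.6² + 0.4²) ≈ 0.7.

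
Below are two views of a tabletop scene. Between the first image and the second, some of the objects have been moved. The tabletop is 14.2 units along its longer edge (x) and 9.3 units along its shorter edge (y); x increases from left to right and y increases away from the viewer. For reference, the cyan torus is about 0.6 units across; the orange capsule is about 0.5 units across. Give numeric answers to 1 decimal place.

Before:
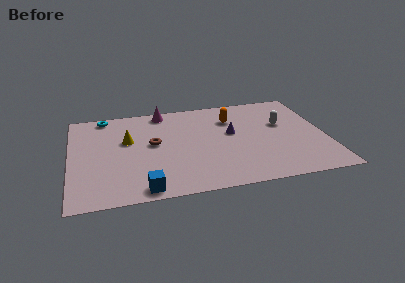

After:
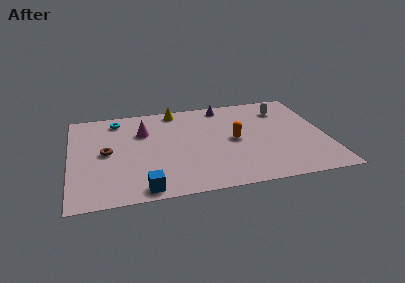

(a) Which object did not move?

the blue cube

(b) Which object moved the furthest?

the yellow cone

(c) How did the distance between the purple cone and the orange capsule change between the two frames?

+2.1

They were about 1.5 units apart before and 3.6 after — 2.1 units further apart.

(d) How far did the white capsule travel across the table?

1.5

The white capsule was near (11.9, 5.7) before and (12.0, 7.2) after, so it travelled √(0.1² + 1.5²) ≈ 1.5 units.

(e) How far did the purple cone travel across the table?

2.9

The purple cone moved from about (9.0, 5.3) to (8.7, 8.2), a distance of √(0.3² + 2.9²) ≈ 2.9.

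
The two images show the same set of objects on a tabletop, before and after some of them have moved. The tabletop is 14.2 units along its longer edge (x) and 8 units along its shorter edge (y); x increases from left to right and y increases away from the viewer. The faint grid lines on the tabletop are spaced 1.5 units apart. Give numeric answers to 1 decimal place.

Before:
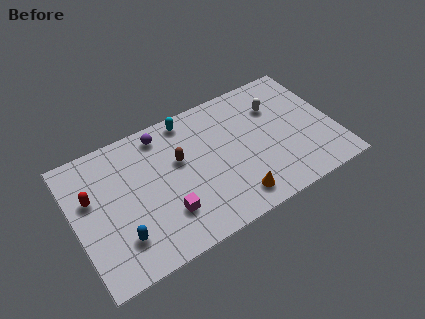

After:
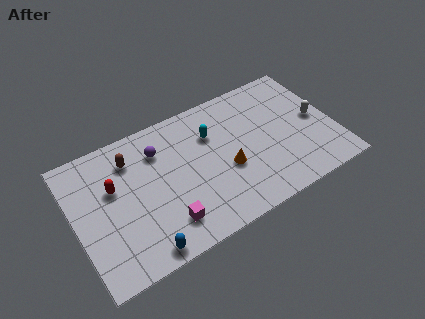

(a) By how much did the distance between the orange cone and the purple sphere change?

-2.0

Before: roughly 6.4 units apart; after: 4.4. That's 2.0 units closer together.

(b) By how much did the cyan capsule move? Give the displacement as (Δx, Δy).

(1.1, -1.5)

From the two frames, the cyan capsule sits at roughly (6.6, 7.1) before and (7.7, 5.6) after.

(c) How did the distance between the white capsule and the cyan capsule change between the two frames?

+0.9

Before: roughly 4.9 units apart; after: 5.8. That's 0.9 units further apart.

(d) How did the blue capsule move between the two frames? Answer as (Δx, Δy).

(1.0, -1.2)

From the two frames, the blue capsule sits at roughly (2.2, 2.0) before and (3.2, 0.8) after.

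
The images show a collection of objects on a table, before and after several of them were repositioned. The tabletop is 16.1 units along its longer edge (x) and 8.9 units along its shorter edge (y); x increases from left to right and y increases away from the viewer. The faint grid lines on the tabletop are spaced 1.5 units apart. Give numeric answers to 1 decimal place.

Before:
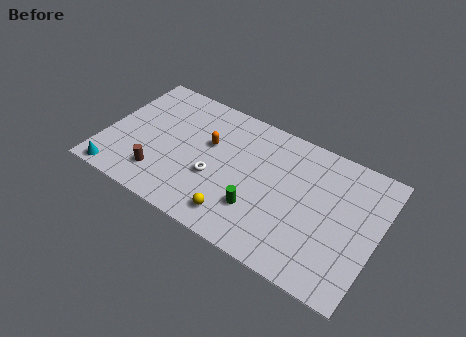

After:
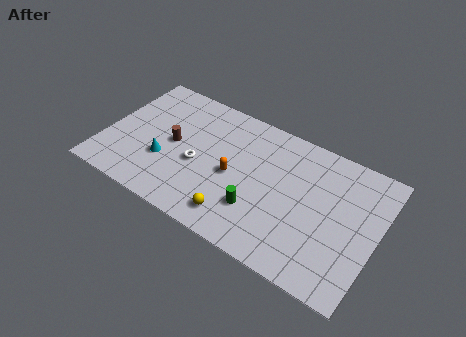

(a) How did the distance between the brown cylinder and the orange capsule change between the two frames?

-0.5

They were about 4.2 units apart before and 3.7 after — 0.5 units closer together.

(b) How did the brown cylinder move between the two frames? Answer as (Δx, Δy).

(0.4, 2.5)

From the two frames, the brown cylinder sits at roughly (3.6, 2.0) before and (4.0, 4.5) after.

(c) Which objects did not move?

the yellow sphere and the green cylinder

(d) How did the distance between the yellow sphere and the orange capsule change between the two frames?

-1.9

Before: roughly 4.6 units apart; after: 2.7. That's 1.9 units closer together.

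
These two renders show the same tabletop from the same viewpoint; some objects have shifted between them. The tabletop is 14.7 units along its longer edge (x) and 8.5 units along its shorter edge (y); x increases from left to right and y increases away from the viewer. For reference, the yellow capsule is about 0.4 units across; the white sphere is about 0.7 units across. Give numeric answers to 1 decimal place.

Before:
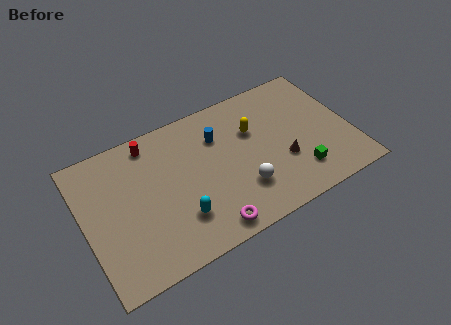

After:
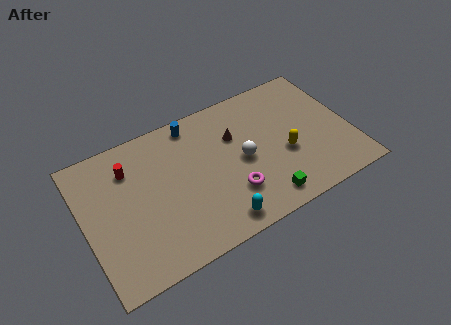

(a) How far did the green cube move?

2.2

The green cube was near (11.5, 1.9) before and (9.4, 1.2) after, so it travelled √(2.1² + 0.7²) ≈ 2.2 units.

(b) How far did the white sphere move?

1.7

From (8.4, 2.4) to (8.7, 4.1), the white sphere covered √(0.3² + 1.7²) ≈ 1.7 units.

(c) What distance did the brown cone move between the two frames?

3.5

The brown cone moved from about (10.8, 3.0) to (8.5, 5.7), a distance of √(2.3² + 2.7²) ≈ 3.5.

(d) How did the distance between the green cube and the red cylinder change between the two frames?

-0.8

Before: roughly 9.3 units apart; after: 8.5. That's 0.8 units closer together.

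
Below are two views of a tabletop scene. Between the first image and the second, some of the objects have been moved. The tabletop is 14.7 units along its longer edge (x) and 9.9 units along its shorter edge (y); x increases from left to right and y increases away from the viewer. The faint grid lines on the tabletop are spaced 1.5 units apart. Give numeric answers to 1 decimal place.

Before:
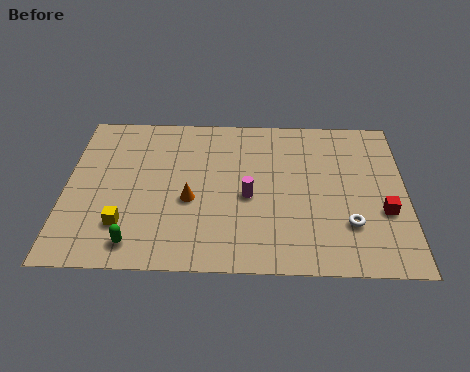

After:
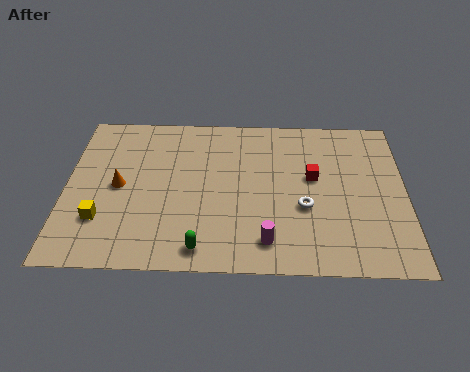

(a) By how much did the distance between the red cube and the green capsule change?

-4.2

The distance was about 10.8 in the first image and 6.6 in the second, so they moved 4.2 units closer together.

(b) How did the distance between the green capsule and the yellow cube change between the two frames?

+3.4

Before: roughly 1.2 units apart; after: 4.6. That's 3.4 units further apart.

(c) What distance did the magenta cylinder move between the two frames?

2.8

The magenta cylinder moved from about (7.9, 4.4) to (8.7, 1.7), a distance of √(0.8² + 2.7²) ≈ 2.8.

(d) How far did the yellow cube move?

1.0

From (2.6, 2.5) to (1.6, 2.8), the yellow cube covered √(1.0² + 0.3²) ≈ 1.0 units.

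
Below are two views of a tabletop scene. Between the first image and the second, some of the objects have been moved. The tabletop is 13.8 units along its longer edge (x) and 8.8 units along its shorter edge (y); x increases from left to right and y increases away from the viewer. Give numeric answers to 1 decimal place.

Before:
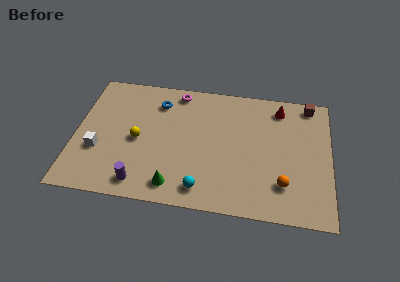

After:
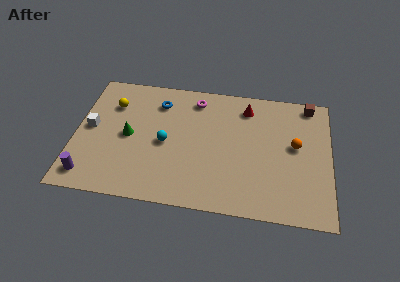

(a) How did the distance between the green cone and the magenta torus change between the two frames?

-1.8

The distance was about 6.5 in the first image and 4.7 in the second, so they moved 1.8 units closer together.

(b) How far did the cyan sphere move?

3.5

The cyan sphere was near (7.0, 1.3) before and (4.9, 4.1) after, so it travelled √(2.1² + 2.8²) ≈ 3.5 units.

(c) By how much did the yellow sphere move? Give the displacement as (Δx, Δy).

(-1.5, 2.3)

The yellow sphere started near (3.4, 4.1) and ended near (1.9, 6.4).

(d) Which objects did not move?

the blue torus and the brown cube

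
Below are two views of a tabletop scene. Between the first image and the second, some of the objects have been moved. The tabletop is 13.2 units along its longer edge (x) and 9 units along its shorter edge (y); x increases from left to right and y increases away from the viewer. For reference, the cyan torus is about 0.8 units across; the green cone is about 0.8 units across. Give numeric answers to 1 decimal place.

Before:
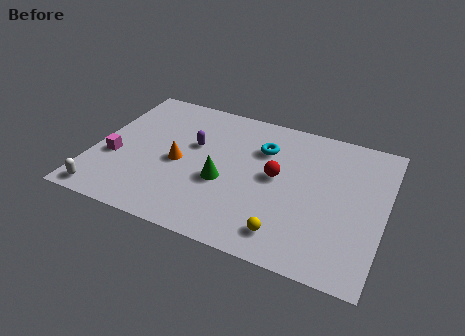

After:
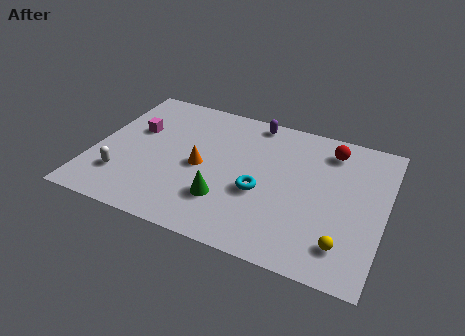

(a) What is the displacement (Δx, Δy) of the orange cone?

(1.0, 0.1)

The orange cone started near (3.9, 4.1) and ended near (4.9, 4.2).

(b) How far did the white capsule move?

1.5

The white capsule moved from about (0.9, 0.9) to (1.5, 2.3), a distance of √(0.6² + 1.4²) ≈ 1.5.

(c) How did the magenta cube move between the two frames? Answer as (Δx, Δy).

(0.7, 2.2)

The magenta cube was at about (1.0, 3.4) and moved to about (1.7, 5.6).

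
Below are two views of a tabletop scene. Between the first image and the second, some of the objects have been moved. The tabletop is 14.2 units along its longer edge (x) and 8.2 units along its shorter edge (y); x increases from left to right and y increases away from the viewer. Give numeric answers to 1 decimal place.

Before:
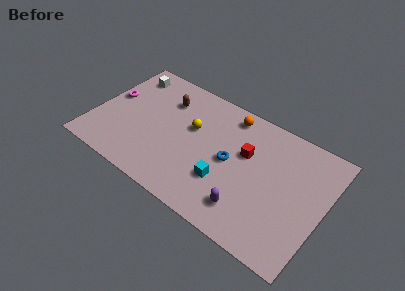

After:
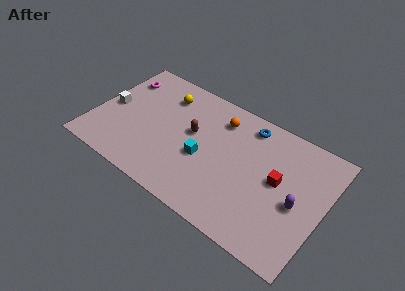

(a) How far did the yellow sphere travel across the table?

2.4

The yellow sphere was near (5.9, 5.0) before and (3.9, 6.4) after, so it travelled √(2.0² + 1.4²) ≈ 2.4 units.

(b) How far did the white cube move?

2.8

The white cube was near (1.4, 6.8) before and (0.9, 4.0) after, so it travelled √(0.5² + 2.8²) ≈ 2.8 units.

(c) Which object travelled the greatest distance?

the purple capsule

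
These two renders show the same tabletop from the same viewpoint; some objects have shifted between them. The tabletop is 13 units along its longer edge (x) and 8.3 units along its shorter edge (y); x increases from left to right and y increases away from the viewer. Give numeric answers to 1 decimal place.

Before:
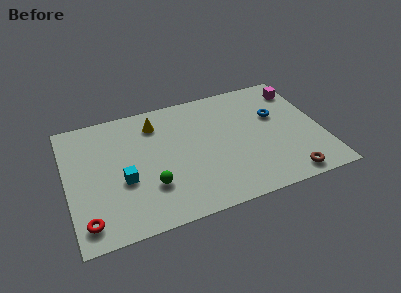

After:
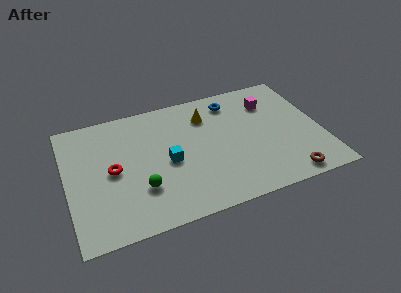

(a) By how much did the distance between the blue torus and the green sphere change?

-0.5

They were about 7.2 units apart before and 6.7 after — 0.5 units closer together.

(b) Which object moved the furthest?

the red torus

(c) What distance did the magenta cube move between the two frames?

1.7

From (12.2, 6.7) to (10.6, 6.2), the magenta cube covered √(1.6² + 0.5²) ≈ 1.7 units.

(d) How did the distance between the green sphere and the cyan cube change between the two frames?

+0.5

The distance was about 1.5 in the first image and 2.0 in the second, so they moved 0.5 units further apart.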